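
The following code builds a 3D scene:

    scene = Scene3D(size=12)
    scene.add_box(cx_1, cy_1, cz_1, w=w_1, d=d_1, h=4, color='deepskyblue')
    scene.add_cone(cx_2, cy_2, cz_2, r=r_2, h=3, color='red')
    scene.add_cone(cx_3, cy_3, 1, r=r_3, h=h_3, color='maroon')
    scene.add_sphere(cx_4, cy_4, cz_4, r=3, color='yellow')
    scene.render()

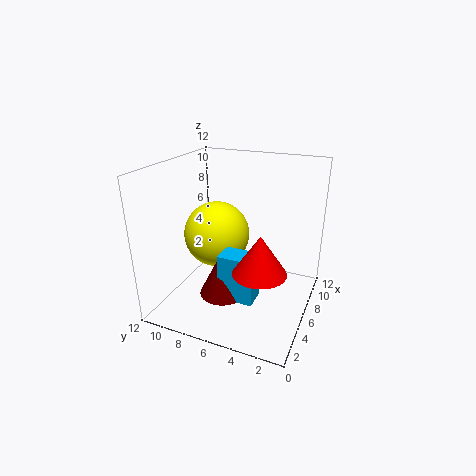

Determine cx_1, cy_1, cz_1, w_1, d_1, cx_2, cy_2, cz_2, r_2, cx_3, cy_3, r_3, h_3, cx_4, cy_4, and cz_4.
cx_1 = 4
cy_1 = 4
cz_1 = 1
w_1 = 2
d_1 = 3
cx_2 = 3
cy_2 = 3
cz_2 = 5
r_2 = 2
cx_3 = 5
cy_3 = 7
r_3 = 2
h_3 = 4
cx_4 = 8
cy_4 = 9
cz_4 = 5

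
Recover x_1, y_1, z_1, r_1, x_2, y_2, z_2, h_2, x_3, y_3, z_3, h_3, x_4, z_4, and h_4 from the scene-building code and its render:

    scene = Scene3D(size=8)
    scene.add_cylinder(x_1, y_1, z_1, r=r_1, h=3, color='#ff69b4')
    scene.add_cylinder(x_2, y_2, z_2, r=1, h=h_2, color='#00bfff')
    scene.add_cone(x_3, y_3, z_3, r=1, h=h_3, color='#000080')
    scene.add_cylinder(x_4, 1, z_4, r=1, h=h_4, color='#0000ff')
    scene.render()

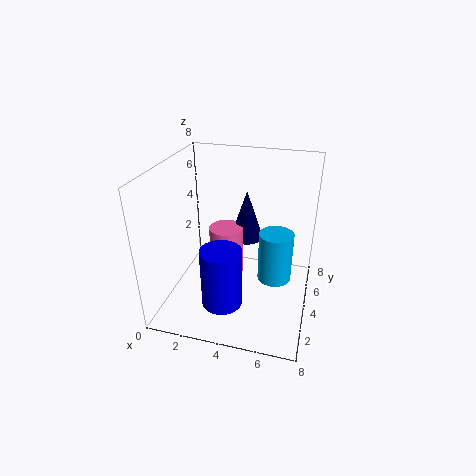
x_1 = 3; y_1 = 5; z_1 = 1; r_1 = 1; x_2 = 6; y_2 = 5; z_2 = 1; h_2 = 3; x_3 = 4; y_3 = 6; z_3 = 3; h_3 = 3; x_4 = 4; z_4 = 2; h_4 = 3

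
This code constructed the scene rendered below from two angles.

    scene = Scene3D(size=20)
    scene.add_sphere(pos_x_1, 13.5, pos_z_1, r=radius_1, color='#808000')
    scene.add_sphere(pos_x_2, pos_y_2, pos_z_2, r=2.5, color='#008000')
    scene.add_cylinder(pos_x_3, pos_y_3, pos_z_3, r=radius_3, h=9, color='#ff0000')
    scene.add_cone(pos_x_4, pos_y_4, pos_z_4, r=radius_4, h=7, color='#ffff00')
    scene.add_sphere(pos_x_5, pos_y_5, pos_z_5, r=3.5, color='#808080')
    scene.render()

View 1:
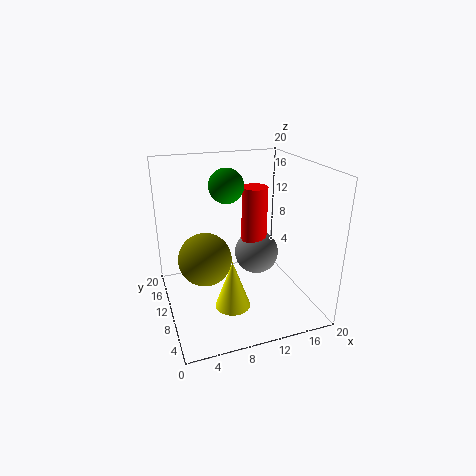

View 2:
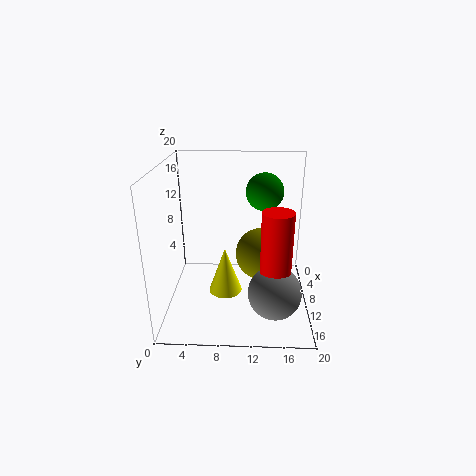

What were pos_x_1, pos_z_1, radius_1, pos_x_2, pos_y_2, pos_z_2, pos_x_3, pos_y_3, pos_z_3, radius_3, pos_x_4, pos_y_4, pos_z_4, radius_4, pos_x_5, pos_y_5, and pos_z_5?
pos_x_1 = 6
pos_z_1 = 5.5
radius_1 = 4
pos_x_2 = 9.5
pos_y_2 = 13.5
pos_z_2 = 16.5
pos_x_3 = 14.5
pos_y_3 = 15
pos_z_3 = 6.5
radius_3 = 2
pos_x_4 = 8.5
pos_y_4 = 8
pos_z_4 = 0.5
radius_4 = 2.5
pos_x_5 = 15
pos_y_5 = 15
pos_z_5 = 4.5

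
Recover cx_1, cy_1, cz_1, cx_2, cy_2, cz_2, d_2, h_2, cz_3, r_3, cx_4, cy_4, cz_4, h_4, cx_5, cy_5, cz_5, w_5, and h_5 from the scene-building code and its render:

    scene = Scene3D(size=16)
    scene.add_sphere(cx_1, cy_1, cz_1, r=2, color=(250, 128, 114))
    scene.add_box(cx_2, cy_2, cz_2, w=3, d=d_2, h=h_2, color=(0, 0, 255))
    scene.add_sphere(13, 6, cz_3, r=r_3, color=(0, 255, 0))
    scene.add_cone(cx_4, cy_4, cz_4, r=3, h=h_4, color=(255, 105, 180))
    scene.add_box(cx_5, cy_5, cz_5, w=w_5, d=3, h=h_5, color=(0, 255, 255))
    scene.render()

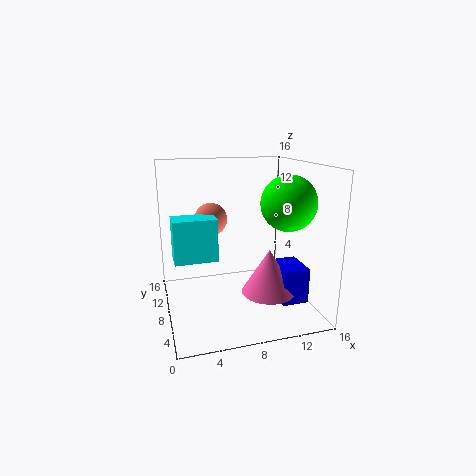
cx_1 = 6, cy_1 = 13, cz_1 = 9, cx_2 = 12, cy_2 = 4, cz_2 = 1, d_2 = 4, h_2 = 4, cz_3 = 12, r_3 = 3, cx_4 = 11, cy_4 = 6, cz_4 = 2, h_4 = 5, cx_5 = 1, cy_5 = 9, cz_5 = 5, w_5 = 5, h_5 = 5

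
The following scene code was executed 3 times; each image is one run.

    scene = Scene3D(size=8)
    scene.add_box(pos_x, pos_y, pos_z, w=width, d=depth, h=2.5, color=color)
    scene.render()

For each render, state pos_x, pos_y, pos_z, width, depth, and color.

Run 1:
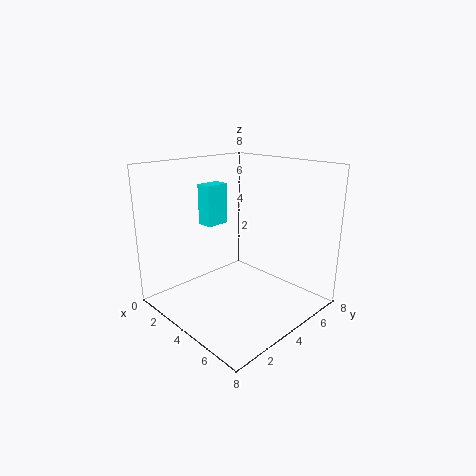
pos_x = 0.5
pos_y = 4
pos_z = 4
width = 1
depth = 1.5
color = 'cyan'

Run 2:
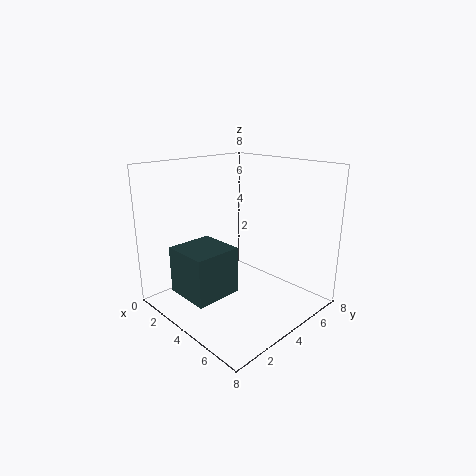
pos_x = 2.5
pos_y = 0.5
pos_z = 1.5
width = 2.5
depth = 2.5
color = 'darkslategray'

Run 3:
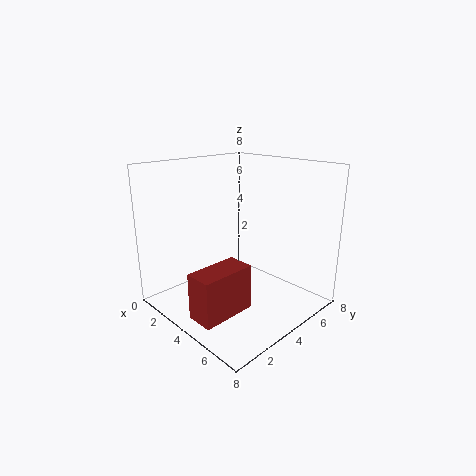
pos_x = 4
pos_y = 0.5
pos_z = 0.5
width = 1.5
depth = 3
color = 'brown'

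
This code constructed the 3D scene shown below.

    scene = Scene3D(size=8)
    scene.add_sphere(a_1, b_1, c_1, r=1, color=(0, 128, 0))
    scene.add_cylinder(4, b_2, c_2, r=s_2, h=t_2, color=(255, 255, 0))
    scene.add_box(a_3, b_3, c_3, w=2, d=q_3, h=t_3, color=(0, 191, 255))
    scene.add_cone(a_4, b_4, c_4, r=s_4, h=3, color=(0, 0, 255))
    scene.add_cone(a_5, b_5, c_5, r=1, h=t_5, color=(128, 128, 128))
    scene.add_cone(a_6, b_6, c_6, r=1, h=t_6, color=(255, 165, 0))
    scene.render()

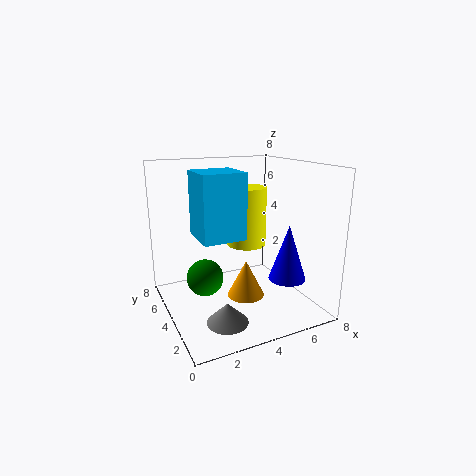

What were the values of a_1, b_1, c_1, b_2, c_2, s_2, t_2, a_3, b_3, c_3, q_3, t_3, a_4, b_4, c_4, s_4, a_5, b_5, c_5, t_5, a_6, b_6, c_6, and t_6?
a_1 = 2
b_1 = 4
c_1 = 2
b_2 = 3
c_2 = 4
s_2 = 1
t_2 = 3
a_3 = 1
b_3 = 1
c_3 = 5
q_3 = 2
t_3 = 3
a_4 = 6
b_4 = 2
c_4 = 2
s_4 = 1
a_5 = 2
b_5 = 1
c_5 = 1
t_5 = 1
a_6 = 4
b_6 = 3
c_6 = 1
t_6 = 2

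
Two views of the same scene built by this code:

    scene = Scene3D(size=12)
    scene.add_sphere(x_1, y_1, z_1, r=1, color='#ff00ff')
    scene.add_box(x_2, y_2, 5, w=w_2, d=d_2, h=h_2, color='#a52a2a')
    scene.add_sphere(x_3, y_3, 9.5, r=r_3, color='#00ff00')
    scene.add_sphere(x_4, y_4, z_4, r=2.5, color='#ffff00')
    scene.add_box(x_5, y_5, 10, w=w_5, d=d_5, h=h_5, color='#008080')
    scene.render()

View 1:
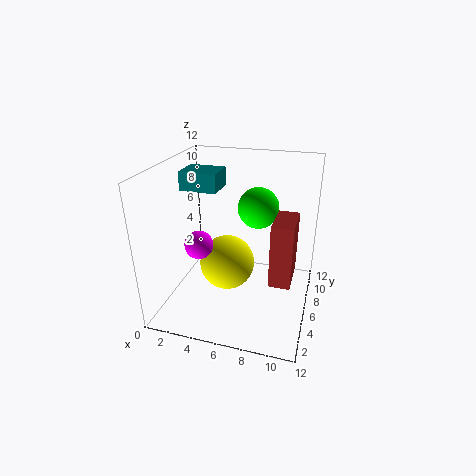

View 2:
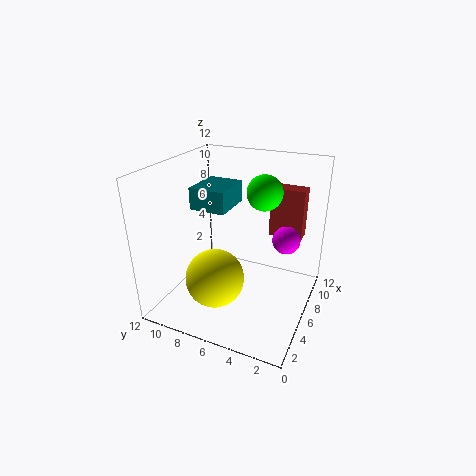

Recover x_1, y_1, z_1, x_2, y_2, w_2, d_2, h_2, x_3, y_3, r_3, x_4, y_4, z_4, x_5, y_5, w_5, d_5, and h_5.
x_1 = 4.5; y_1 = 1.5; z_1 = 7.5; x_2 = 9.5; y_2 = 1.5; w_2 = 1.5; d_2 = 3; h_2 = 4.5; x_3 = 8; y_3 = 4.5; r_3 = 1.5; x_4 = 4.5; y_4 = 7.5; z_4 = 2.5; x_5 = 1.5; y_5 = 5; w_5 = 3; d_5 = 2.5; h_5 = 1.5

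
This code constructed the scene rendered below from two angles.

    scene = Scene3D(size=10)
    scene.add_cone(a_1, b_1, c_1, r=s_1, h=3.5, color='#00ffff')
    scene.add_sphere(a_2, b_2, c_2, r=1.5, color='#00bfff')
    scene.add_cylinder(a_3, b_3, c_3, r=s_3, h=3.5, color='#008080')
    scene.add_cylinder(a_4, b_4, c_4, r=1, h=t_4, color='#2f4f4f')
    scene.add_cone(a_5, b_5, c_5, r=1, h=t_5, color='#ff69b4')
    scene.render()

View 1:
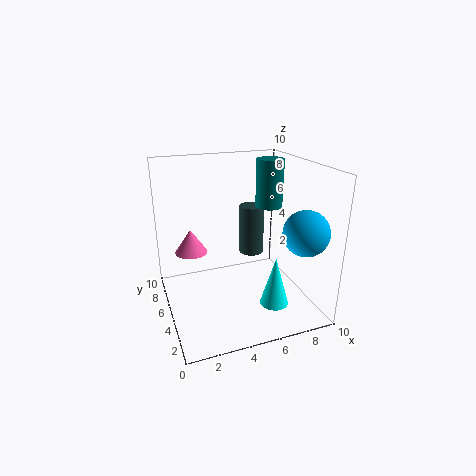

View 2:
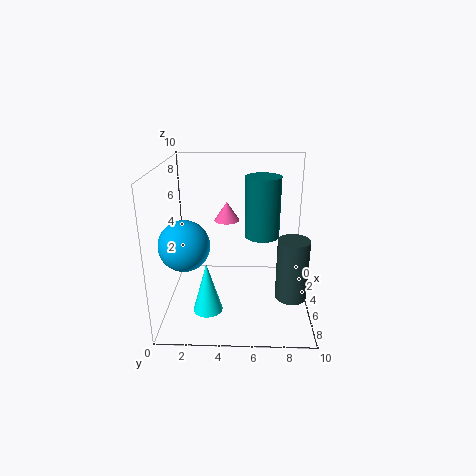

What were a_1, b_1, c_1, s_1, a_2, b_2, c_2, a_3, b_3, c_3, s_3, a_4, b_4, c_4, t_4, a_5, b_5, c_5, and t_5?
a_1 = 7, b_1 = 3, c_1 = 0.5, s_1 = 1, a_2 = 8.5, b_2 = 2, c_2 = 6, a_3 = 8, b_3 = 6.5, c_3 = 6.5, s_3 = 1, a_4 = 7.5, b_4 = 8.5, c_4 = 2, t_4 = 4, a_5 = 1.5, b_5 = 4, c_5 = 5, t_5 = 1.5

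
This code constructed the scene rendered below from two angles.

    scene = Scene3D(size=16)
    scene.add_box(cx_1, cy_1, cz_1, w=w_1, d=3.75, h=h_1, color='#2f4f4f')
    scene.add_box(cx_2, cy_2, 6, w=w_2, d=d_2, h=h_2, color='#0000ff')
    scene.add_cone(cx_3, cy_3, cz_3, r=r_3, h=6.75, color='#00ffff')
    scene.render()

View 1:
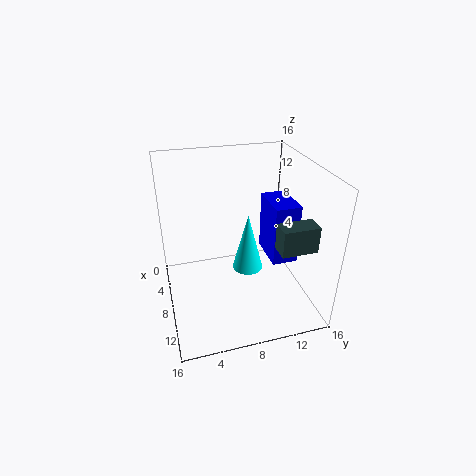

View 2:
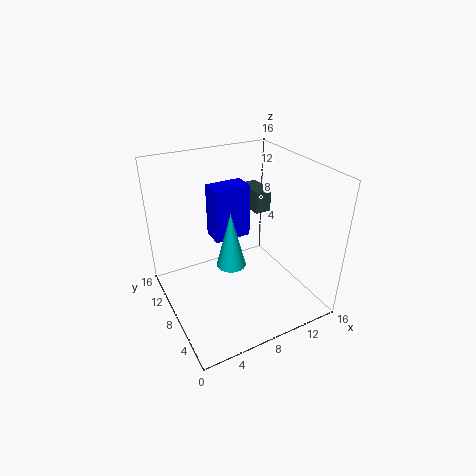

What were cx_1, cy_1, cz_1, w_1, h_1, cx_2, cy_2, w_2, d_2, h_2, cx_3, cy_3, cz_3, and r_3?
cx_1 = 12
cy_1 = 10.75
cz_1 = 8.75
w_1 = 2
h_1 = 2.75
cx_2 = 6.75
cy_2 = 11
w_2 = 4.5
d_2 = 2.75
h_2 = 6.5
cx_3 = 7.75
cy_3 = 9.25
cz_3 = 3.75
r_3 = 1.75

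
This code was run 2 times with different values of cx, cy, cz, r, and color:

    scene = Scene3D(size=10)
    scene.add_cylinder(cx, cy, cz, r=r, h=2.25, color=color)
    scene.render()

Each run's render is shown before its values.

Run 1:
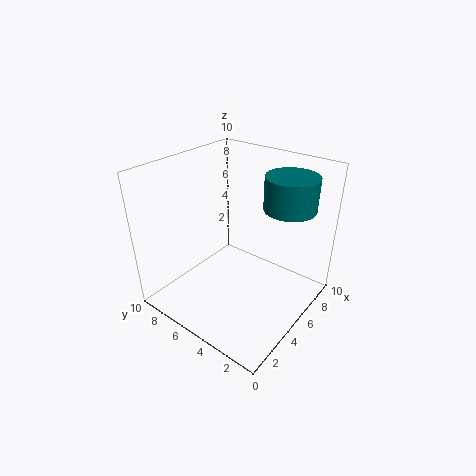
cx = 7; cy = 2.25; cz = 7.25; r = 1.75; color = 'teal'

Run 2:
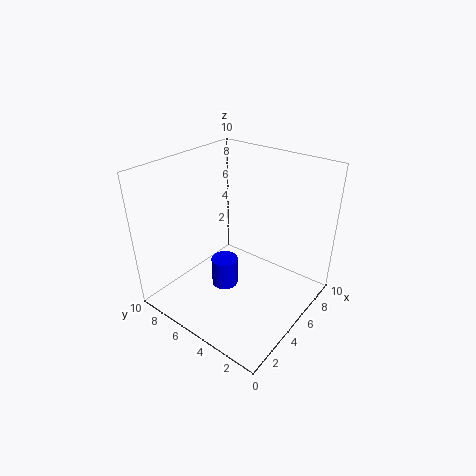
cx = 5.25; cy = 6.5; cz = 0.25; r = 1; color = 'blue'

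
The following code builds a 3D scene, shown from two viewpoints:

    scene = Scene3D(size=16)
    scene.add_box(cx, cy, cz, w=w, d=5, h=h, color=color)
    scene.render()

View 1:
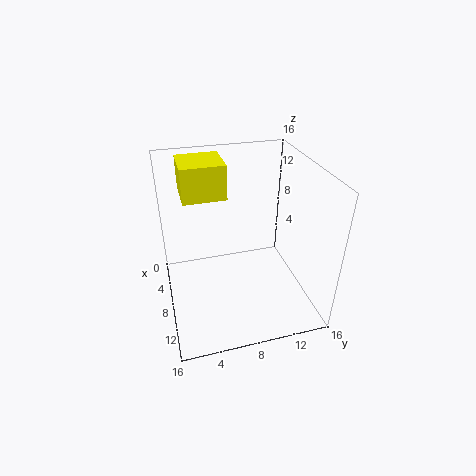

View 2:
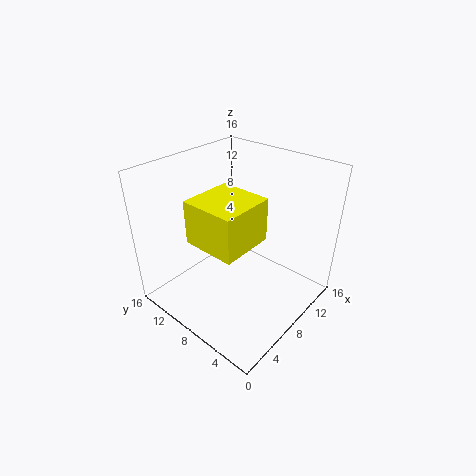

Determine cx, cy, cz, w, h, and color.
cx = 0.5, cy = 2.5, cz = 11.5, w = 5, h = 4, color = 'yellow'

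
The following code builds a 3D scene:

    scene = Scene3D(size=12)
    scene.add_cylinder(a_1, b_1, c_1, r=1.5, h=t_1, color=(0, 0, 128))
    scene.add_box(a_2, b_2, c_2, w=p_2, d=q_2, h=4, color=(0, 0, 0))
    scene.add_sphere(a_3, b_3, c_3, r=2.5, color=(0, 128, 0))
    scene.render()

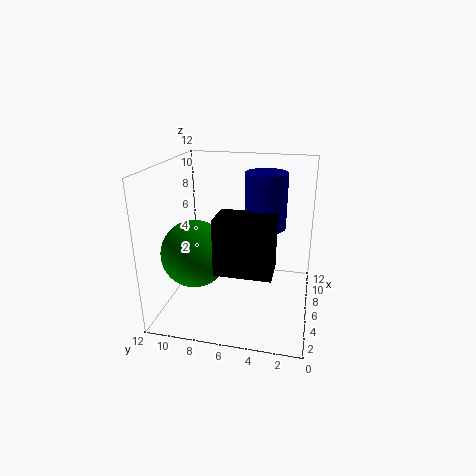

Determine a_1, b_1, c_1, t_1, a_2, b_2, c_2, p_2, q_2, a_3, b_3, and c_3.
a_1 = 4
b_1 = 3.5
c_1 = 8
t_1 = 4
a_2 = 0.5
b_2 = 2.5
c_2 = 5.5
p_2 = 2.5
q_2 = 4
a_3 = 2.5
b_3 = 8.5
c_3 = 6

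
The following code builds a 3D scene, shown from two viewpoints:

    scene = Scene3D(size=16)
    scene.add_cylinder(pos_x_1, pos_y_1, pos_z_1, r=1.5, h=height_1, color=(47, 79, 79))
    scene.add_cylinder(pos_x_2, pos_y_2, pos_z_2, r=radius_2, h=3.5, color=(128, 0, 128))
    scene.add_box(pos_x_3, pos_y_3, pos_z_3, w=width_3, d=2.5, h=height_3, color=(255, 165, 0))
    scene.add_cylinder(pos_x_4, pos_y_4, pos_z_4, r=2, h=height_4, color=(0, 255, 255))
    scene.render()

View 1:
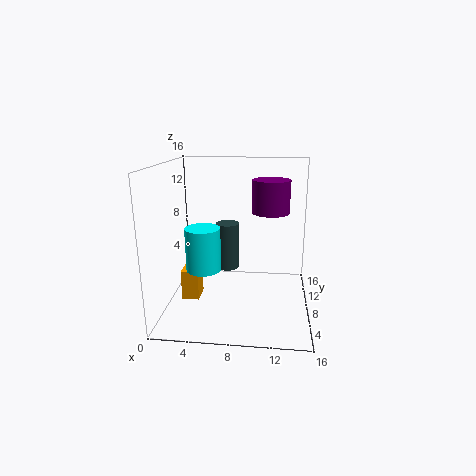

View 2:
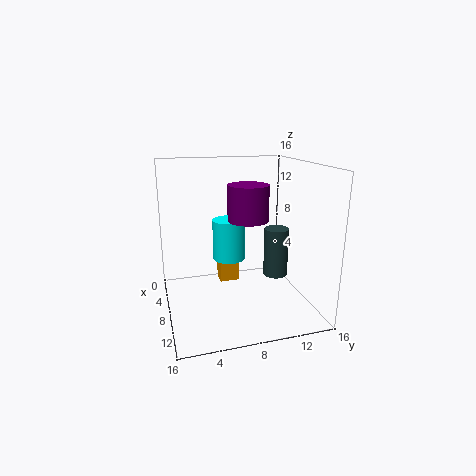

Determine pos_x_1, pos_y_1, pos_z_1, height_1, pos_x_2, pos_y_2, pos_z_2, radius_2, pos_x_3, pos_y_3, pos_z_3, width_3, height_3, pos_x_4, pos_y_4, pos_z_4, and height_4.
pos_x_1 = 6, pos_y_1 = 13.5, pos_z_1 = 2, height_1 = 6, pos_x_2 = 11.5, pos_y_2 = 8, pos_z_2 = 11, radius_2 = 2, pos_x_3 = 1.5, pos_y_3 = 7, pos_z_3 = 0.5, width_3 = 2, height_3 = 3.5, pos_x_4 = 4, pos_y_4 = 8, pos_z_4 = 4, height_4 = 5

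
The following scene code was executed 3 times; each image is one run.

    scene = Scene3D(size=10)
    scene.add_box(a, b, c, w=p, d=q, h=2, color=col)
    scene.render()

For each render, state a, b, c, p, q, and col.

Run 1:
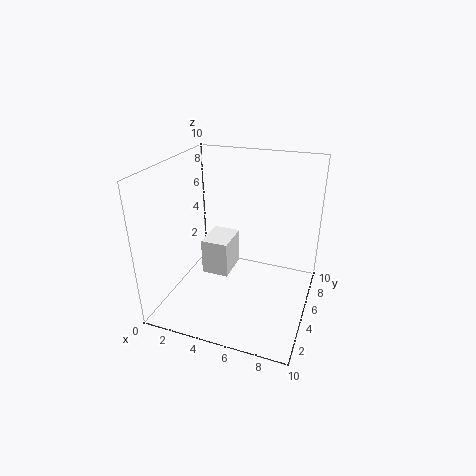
a = 4.5
b = 0.5
c = 5
p = 1.5
q = 2
col = 'white'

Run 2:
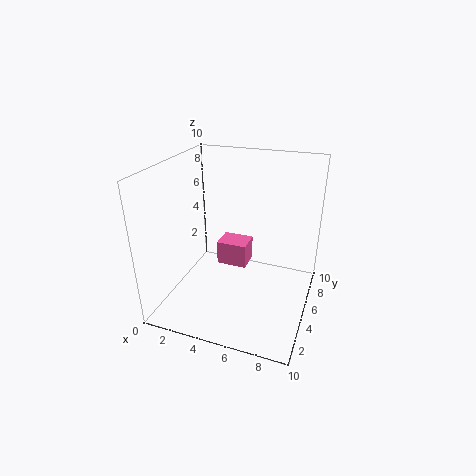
a = 2
b = 8
c = 0.5
p = 2.5
q = 2
col = 'hotpink'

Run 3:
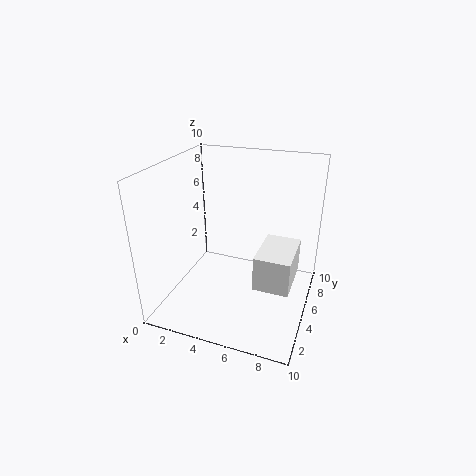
a = 7.5
b = 0.5
c = 4.5
p = 2
q = 3
col = 'white'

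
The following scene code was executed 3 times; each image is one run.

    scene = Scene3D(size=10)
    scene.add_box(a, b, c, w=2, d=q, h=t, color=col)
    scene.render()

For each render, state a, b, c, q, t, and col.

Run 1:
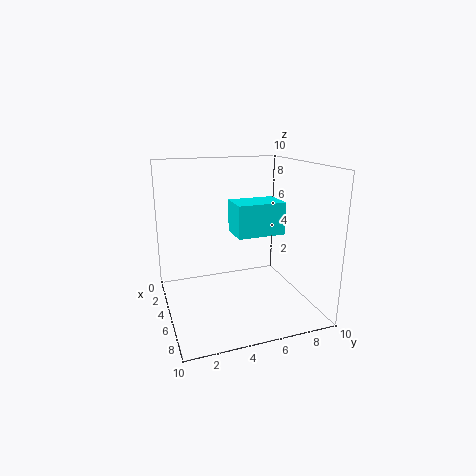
a = 6
b = 4
c = 6
q = 3
t = 2
col = 'cyan'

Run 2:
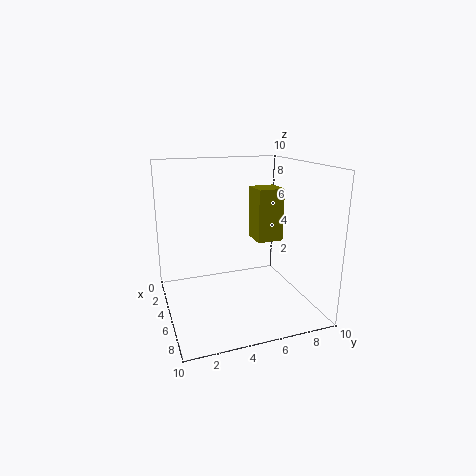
a = 2
b = 7
c = 4
q = 2
t = 4
col = 'olive'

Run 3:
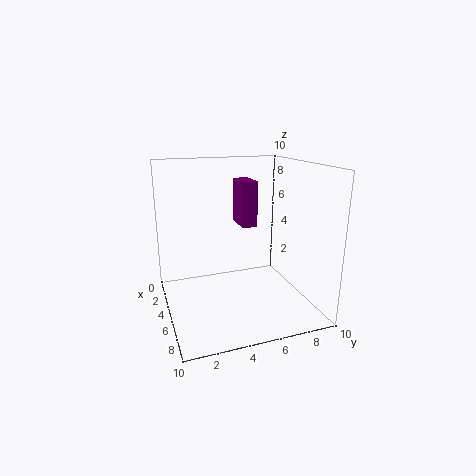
a = 4
b = 5
c = 6
q = 1
t = 3
col = 'purple'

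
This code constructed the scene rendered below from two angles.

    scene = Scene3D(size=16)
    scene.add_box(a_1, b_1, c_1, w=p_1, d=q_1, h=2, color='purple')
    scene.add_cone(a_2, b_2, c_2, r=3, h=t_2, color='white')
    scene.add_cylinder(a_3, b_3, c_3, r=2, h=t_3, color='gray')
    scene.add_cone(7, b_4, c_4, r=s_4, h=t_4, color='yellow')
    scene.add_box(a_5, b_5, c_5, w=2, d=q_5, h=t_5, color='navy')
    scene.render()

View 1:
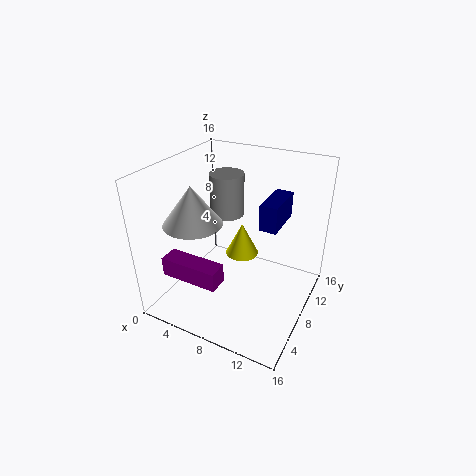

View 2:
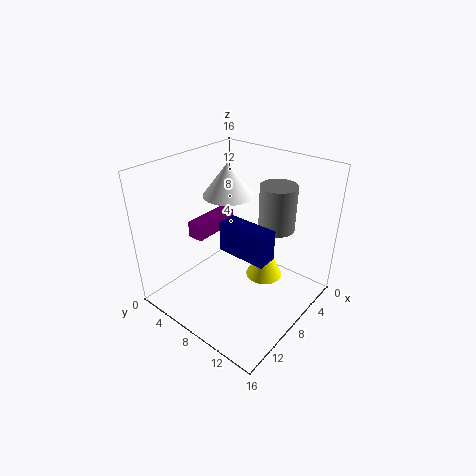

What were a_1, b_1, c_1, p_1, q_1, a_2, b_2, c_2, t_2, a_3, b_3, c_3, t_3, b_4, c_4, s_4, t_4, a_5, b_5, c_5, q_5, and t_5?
a_1 = 3
b_1 = 1
c_1 = 6
p_1 = 6
q_1 = 2
a_2 = 5
b_2 = 4
c_2 = 11
t_2 = 4
a_3 = 5
b_3 = 11
c_3 = 9
t_3 = 5
b_4 = 11
c_4 = 4
s_4 = 2
t_4 = 4
a_5 = 10
b_5 = 9
c_5 = 9
q_5 = 5
t_5 = 3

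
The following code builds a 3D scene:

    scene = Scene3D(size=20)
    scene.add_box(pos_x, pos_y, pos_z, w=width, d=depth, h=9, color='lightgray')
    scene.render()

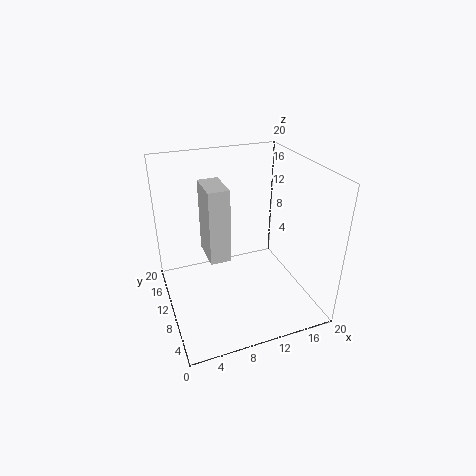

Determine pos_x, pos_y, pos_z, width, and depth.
pos_x = 4.5; pos_y = 4.5; pos_z = 10.5; width = 2.5; depth = 4.5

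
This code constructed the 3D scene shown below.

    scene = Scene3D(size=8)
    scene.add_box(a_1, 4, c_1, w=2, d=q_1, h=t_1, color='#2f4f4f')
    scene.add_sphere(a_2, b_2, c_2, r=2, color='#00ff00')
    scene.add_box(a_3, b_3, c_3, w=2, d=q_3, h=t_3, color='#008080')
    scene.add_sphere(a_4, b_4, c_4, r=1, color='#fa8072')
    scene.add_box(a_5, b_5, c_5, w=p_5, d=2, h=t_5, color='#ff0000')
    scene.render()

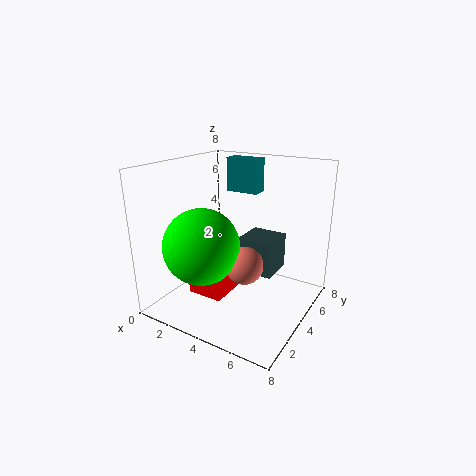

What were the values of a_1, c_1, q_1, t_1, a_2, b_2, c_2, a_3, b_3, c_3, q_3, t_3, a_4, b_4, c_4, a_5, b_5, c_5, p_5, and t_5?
a_1 = 4
c_1 = 2
q_1 = 2
t_1 = 2
a_2 = 3
b_2 = 2
c_2 = 4
a_3 = 2
b_3 = 6
c_3 = 6
q_3 = 1
t_3 = 2
a_4 = 5
b_4 = 3
c_4 = 3
a_5 = 2
b_5 = 2
c_5 = 1
p_5 = 2
t_5 = 1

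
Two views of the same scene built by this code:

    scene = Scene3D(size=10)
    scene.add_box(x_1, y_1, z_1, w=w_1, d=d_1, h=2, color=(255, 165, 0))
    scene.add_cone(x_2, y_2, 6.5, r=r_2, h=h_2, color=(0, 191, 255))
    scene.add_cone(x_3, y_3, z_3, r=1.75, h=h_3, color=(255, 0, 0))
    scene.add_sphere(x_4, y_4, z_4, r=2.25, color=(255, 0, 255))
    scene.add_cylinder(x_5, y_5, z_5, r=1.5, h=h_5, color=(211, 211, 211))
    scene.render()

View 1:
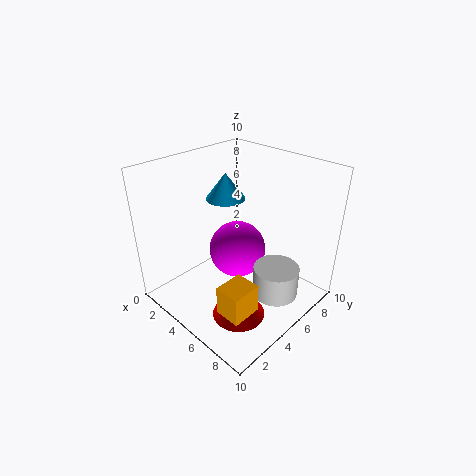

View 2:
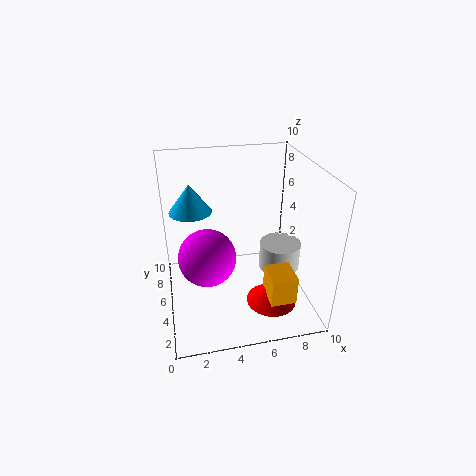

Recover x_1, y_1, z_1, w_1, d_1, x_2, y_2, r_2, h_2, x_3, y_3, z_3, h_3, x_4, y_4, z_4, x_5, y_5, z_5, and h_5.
x_1 = 6.5, y_1 = 1.5, z_1 = 1.5, w_1 = 1.75, d_1 = 2, x_2 = 2, y_2 = 6.75, r_2 = 1.5, h_2 = 2, x_3 = 7, y_3 = 3, z_3 = 0.75, h_3 = 1.5, x_4 = 3, y_4 = 7, z_4 = 2.25, x_5 = 8.25, y_5 = 5.25, z_5 = 2, h_5 = 2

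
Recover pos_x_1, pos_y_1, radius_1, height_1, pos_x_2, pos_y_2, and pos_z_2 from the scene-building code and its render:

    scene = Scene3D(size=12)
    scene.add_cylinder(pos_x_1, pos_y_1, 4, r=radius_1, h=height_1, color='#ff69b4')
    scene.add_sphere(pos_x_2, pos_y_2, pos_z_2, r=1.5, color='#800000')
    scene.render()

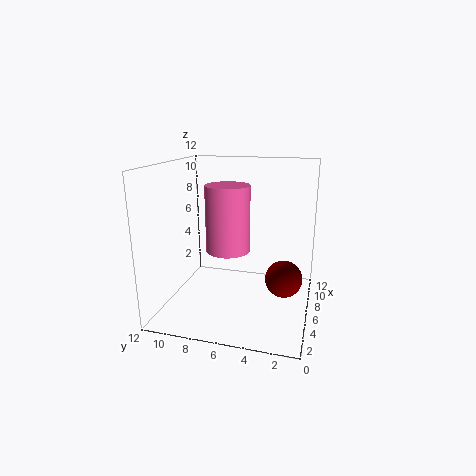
pos_x_1 = 8; pos_y_1 = 7.5; radius_1 = 2; height_1 = 6; pos_x_2 = 5.5; pos_y_2 = 2; pos_z_2 = 3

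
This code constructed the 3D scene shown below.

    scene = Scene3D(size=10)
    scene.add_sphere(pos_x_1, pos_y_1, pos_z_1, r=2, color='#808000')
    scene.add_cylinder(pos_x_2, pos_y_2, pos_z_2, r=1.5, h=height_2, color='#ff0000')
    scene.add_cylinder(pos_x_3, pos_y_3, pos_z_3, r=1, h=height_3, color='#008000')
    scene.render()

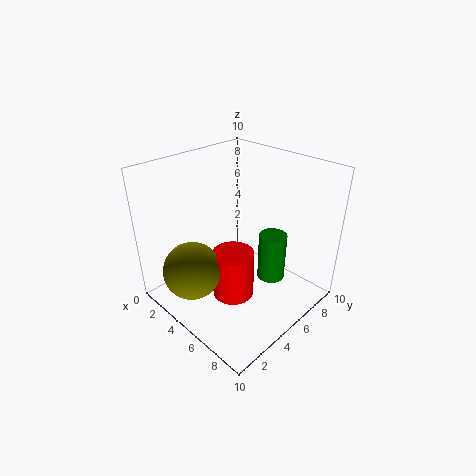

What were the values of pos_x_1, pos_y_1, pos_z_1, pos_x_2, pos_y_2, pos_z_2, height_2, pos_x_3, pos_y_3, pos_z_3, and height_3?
pos_x_1 = 3.5, pos_y_1 = 2, pos_z_1 = 3, pos_x_2 = 5, pos_y_2 = 4.5, pos_z_2 = 0.5, height_2 = 3.5, pos_x_3 = 6.5, pos_y_3 = 7, pos_z_3 = 1.5, height_3 = 3.5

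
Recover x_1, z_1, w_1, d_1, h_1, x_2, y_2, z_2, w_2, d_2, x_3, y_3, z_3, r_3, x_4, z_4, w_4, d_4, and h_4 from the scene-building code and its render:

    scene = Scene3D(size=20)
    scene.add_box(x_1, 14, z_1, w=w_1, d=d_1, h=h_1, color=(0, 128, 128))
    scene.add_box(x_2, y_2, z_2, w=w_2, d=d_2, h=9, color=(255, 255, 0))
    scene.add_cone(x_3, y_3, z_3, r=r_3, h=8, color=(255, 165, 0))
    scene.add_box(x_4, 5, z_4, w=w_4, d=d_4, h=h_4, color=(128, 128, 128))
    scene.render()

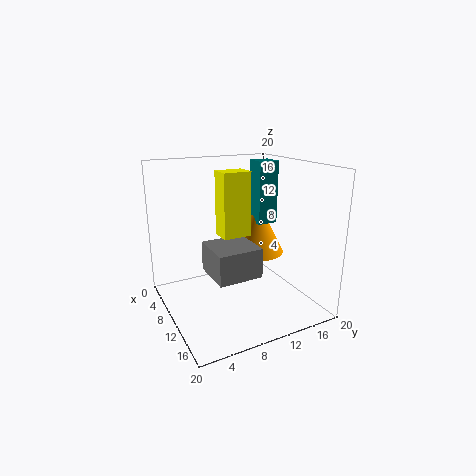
x_1 = 6; z_1 = 11; w_1 = 3; d_1 = 3; h_1 = 9; x_2 = 7; y_2 = 8; z_2 = 10; w_2 = 3; d_2 = 4; x_3 = 7; y_3 = 15; z_3 = 6; r_3 = 4; x_4 = 9; z_4 = 6; w_4 = 6; d_4 = 6; h_4 = 4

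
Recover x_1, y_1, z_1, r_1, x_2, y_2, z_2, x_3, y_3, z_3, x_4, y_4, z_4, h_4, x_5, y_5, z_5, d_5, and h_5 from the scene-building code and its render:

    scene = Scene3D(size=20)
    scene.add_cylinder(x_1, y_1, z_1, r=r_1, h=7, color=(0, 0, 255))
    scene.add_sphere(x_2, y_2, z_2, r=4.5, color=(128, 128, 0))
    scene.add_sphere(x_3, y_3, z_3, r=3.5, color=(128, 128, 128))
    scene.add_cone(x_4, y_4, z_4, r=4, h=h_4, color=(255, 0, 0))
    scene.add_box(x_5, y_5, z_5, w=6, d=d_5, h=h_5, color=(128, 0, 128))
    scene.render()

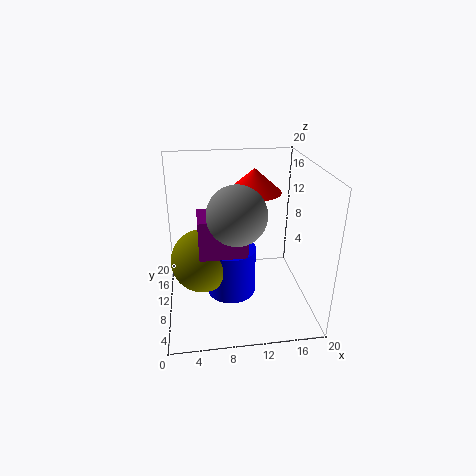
x_1 = 9; y_1 = 10; z_1 = 1.5; r_1 = 3.5; x_2 = 5; y_2 = 10.5; z_2 = 6.5; x_3 = 9; y_3 = 4; z_3 = 16; x_4 = 13; y_4 = 14.5; z_4 = 15; h_4 = 3.5; x_5 = 4.5; y_5 = 4.5; z_5 = 10; d_5 = 4.5; h_5 = 5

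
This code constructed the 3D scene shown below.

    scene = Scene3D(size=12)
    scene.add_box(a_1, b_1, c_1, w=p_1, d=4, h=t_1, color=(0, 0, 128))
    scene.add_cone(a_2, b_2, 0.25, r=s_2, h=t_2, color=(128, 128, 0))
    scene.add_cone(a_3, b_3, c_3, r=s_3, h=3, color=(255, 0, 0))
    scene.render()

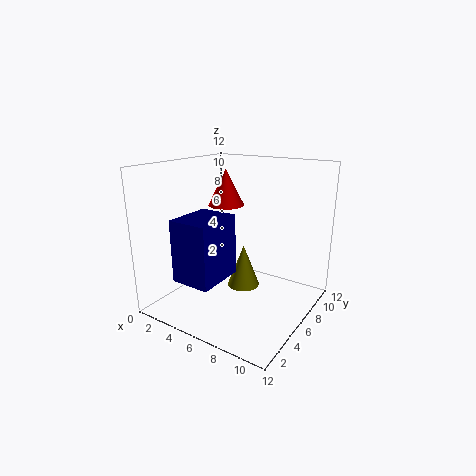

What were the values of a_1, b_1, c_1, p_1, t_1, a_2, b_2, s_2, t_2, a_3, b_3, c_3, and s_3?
a_1 = 3; b_1 = 1.25; c_1 = 3.25; p_1 = 3.25; t_1 = 5; a_2 = 5; b_2 = 8.5; s_2 = 1.5; t_2 = 4; a_3 = 4.5; b_3 = 6.5; c_3 = 8.5; s_3 = 1.5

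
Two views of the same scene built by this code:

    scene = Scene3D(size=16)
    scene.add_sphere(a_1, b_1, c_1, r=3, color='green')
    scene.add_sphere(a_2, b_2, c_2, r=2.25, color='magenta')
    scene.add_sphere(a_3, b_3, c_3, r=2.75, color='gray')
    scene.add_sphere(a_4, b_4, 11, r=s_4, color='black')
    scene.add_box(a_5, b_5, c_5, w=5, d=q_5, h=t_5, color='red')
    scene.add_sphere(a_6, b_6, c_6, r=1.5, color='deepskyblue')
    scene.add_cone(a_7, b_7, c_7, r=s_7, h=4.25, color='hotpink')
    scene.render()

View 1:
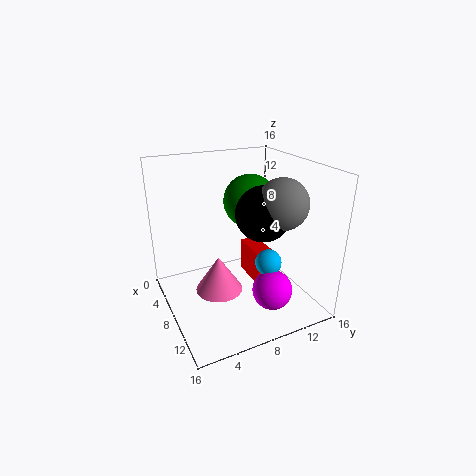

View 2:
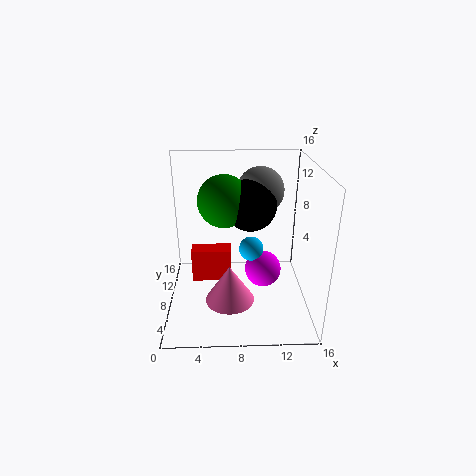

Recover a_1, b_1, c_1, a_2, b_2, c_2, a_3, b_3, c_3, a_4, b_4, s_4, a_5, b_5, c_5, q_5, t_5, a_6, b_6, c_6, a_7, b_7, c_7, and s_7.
a_1 = 6.5, b_1 = 10.25, c_1 = 11.5, a_2 = 11.25, b_2 = 10.75, c_2 = 2.25, a_3 = 10.75, b_3 = 11.75, c_3 = 12.25, a_4 = 9.5, b_4 = 10.25, s_4 = 3, a_5 = 2.25, b_5 = 11.25, c_5 = 0.25, q_5 = 2.25, t_5 = 4.25, a_6 = 9.75, b_6 = 11, c_6 = 5, a_7 = 7, b_7 = 6, c_7 = 1.25, s_7 = 2.75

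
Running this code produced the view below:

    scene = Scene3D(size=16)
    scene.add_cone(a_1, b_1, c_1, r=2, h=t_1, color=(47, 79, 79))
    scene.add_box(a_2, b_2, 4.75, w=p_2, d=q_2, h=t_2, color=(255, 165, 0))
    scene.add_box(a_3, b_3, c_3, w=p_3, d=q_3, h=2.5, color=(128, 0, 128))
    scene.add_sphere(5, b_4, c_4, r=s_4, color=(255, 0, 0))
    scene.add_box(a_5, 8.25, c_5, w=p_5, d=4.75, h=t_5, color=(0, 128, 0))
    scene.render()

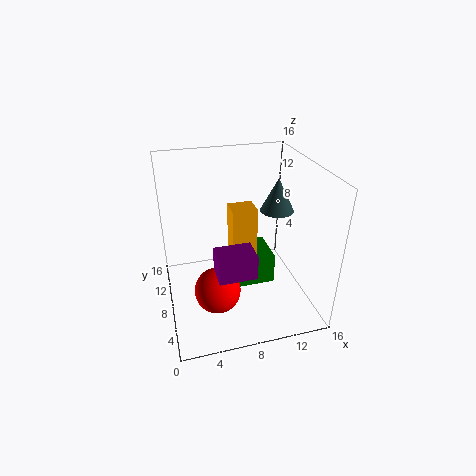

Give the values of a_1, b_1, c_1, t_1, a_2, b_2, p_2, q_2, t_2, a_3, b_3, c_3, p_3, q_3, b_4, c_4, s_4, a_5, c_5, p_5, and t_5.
a_1 = 13.5; b_1 = 10.5; c_1 = 9.5; t_1 = 4; a_2 = 7.25; b_2 = 7.25; p_2 = 2.75; q_2 = 2.5; t_2 = 6.75; a_3 = 4.5; b_3 = 1.75; c_3 = 7; p_3 = 3.75; q_3 = 2.75; b_4 = 5.5; c_4 = 3.25; s_4 = 2.5; a_5 = 8.25; c_5 = 0.75; p_5 = 4.5; t_5 = 3.75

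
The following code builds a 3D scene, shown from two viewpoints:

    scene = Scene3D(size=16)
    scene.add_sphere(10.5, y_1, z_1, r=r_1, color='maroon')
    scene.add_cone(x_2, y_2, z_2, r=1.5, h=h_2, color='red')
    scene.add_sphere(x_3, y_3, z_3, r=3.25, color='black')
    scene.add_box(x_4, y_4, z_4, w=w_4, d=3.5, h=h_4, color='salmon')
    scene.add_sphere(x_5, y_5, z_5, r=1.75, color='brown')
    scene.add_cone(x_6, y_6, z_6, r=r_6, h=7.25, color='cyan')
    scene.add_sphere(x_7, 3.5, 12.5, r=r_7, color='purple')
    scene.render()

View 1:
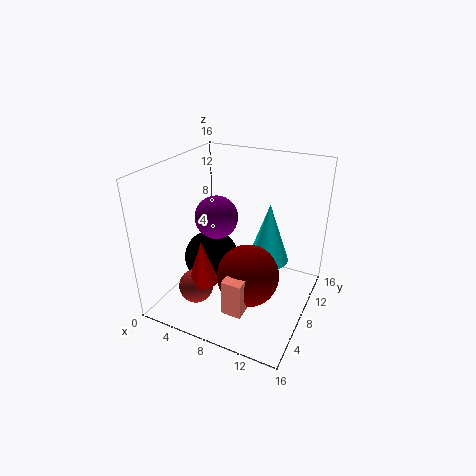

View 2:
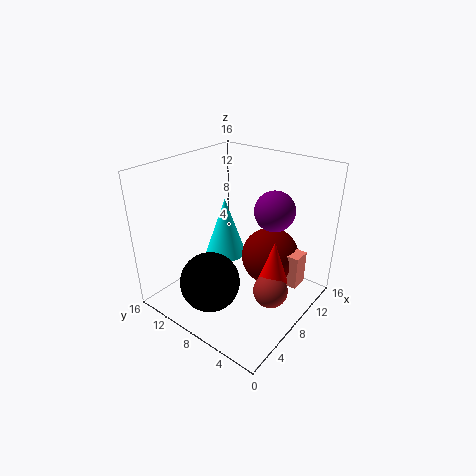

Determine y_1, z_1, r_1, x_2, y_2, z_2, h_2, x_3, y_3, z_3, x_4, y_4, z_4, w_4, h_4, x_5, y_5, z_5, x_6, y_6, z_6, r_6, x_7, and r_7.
y_1 = 5.25; z_1 = 5.5; r_1 = 3.25; x_2 = 6.75; y_2 = 2.5; z_2 = 5.5; h_2 = 4.5; x_3 = 4; y_3 = 8.75; z_3 = 4; x_4 = 9.5; y_4 = 1.25; z_4 = 3.25; w_4 = 2; h_4 = 3.75; x_5 = 6; y_5 = 2.25; z_5 = 4.75; x_6 = 10.25; y_6 = 11.75; z_6 = 3.75; r_6 = 2.5; x_7 = 8; r_7 = 2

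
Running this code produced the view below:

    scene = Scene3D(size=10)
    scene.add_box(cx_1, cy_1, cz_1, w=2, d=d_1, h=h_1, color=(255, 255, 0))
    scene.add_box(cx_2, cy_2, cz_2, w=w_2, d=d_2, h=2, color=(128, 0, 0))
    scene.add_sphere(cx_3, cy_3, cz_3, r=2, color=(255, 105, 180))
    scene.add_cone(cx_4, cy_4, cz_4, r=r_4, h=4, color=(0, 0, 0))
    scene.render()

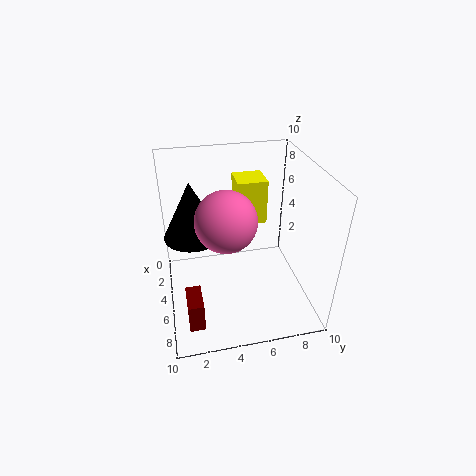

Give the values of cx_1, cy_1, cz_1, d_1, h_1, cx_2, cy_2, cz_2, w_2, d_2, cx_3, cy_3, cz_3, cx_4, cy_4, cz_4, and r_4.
cx_1 = 3
cy_1 = 5
cz_1 = 6
d_1 = 2
h_1 = 3
cx_2 = 7
cy_2 = 1
cz_2 = 1
w_2 = 2
d_2 = 1
cx_3 = 6
cy_3 = 4
cz_3 = 7
cx_4 = 4
cy_4 = 2
cz_4 = 5
r_4 = 2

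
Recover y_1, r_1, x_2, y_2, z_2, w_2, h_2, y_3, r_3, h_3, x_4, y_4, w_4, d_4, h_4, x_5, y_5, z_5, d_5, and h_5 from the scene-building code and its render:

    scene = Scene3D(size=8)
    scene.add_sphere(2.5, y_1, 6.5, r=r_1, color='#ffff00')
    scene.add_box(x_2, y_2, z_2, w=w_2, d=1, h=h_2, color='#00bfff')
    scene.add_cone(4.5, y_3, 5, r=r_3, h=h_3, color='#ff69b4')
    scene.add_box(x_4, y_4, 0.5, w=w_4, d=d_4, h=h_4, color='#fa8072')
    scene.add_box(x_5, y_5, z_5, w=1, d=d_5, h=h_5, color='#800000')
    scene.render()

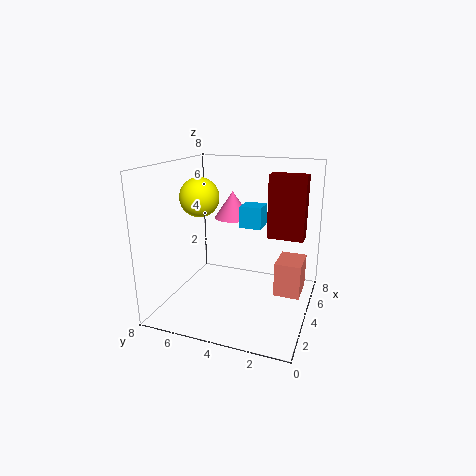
y_1 = 5.5, r_1 = 1, x_2 = 1.5, y_2 = 2, z_2 = 5.5, w_2 = 1, h_2 = 1, y_3 = 4.5, r_3 = 1, h_3 = 1.5, x_4 = 4.5, y_4 = 0.5, w_4 = 2, d_4 = 1.5, h_4 = 2, x_5 = 4.5, y_5 = 0.5, z_5 = 4, d_5 = 2, h_5 = 3.5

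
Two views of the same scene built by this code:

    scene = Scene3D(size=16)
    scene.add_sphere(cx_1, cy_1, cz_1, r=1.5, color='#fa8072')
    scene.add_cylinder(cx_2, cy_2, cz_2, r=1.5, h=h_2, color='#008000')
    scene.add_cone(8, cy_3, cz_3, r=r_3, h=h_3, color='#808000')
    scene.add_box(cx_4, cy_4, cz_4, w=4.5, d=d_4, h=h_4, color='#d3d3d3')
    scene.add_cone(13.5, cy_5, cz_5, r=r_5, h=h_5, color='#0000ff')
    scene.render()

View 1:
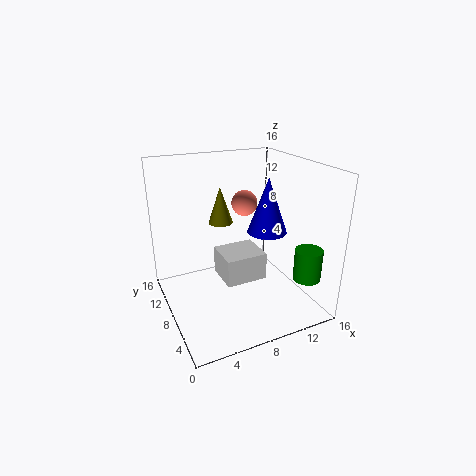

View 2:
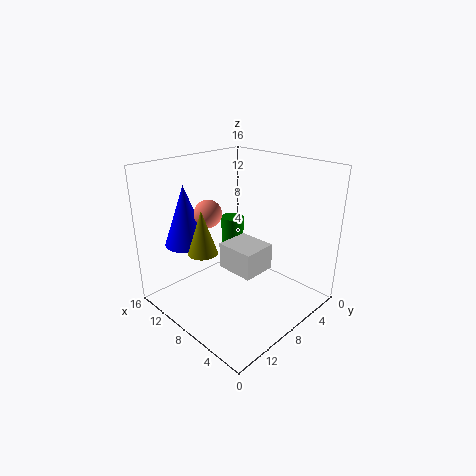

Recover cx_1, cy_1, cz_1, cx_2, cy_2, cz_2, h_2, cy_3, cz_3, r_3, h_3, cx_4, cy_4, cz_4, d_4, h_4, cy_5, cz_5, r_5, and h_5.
cx_1 = 10
cy_1 = 10.5
cz_1 = 11
cx_2 = 14
cy_2 = 3
cz_2 = 4
h_2 = 3.5
cy_3 = 13
cz_3 = 8
r_3 = 1.5
h_3 = 4.5
cx_4 = 5.5
cy_4 = 5
cz_4 = 4
d_4 = 4
h_4 = 3
cy_5 = 11
cz_5 = 6.5
r_5 = 2.5
h_5 = 7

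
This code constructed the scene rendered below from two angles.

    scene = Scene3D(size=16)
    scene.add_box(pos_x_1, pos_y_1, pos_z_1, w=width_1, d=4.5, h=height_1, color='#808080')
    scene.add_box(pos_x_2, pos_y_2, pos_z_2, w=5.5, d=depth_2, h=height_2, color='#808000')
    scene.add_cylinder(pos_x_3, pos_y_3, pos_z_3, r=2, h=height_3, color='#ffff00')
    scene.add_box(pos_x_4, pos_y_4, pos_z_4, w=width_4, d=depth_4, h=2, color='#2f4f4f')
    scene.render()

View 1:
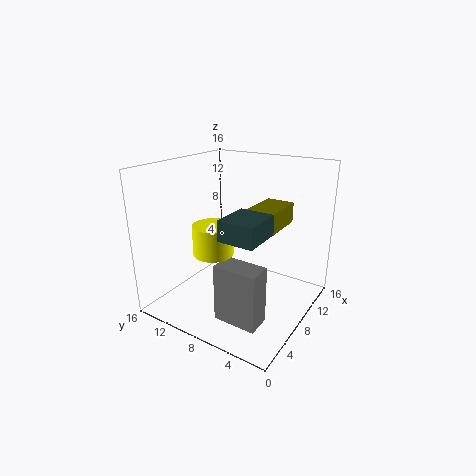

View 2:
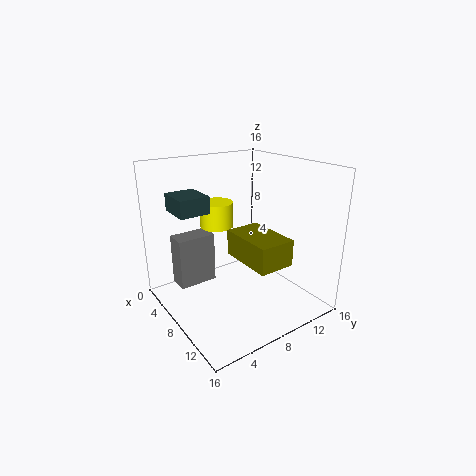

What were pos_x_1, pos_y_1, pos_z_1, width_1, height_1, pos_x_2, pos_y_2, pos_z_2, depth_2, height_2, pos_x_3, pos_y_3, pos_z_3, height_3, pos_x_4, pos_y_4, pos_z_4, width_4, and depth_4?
pos_x_1 = 2
pos_y_1 = 2.5
pos_z_1 = 1.5
width_1 = 2.5
height_1 = 6
pos_x_2 = 10.5
pos_y_2 = 5
pos_z_2 = 8
depth_2 = 3.5
height_2 = 2.5
pos_x_3 = 3.5
pos_y_3 = 8
pos_z_3 = 8
height_3 = 3
pos_x_4 = 1.5
pos_y_4 = 2.5
pos_z_4 = 10.5
width_4 = 4
depth_4 = 3.5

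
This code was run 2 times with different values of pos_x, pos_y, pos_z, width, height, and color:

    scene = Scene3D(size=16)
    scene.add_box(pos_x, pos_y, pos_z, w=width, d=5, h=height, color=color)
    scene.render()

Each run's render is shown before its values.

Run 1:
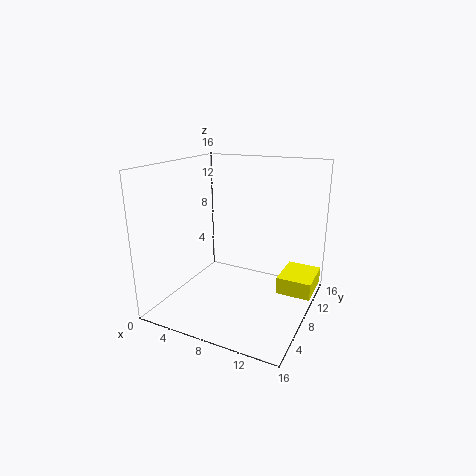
pos_x = 12; pos_y = 10; pos_z = 1; width = 4; height = 2; color = 'yellow'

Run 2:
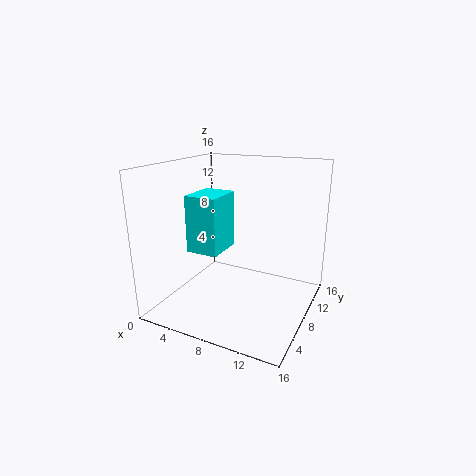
pos_x = 1; pos_y = 8; pos_z = 5; width = 4; height = 7; color = 'cyan'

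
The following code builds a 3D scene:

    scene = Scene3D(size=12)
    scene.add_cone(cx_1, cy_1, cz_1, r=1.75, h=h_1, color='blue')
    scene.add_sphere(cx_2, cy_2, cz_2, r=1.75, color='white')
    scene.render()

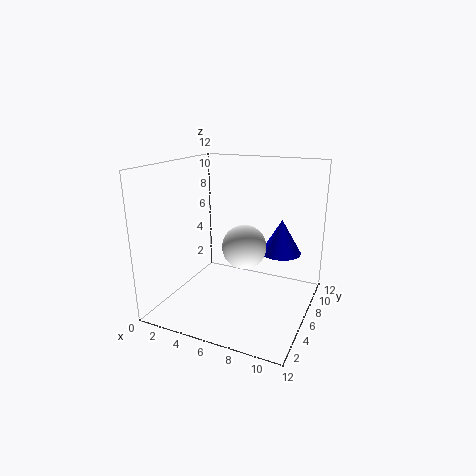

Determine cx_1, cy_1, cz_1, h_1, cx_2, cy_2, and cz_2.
cx_1 = 9
cy_1 = 8.5
cz_1 = 4.25
h_1 = 3
cx_2 = 7
cy_2 = 5
cz_2 = 5.75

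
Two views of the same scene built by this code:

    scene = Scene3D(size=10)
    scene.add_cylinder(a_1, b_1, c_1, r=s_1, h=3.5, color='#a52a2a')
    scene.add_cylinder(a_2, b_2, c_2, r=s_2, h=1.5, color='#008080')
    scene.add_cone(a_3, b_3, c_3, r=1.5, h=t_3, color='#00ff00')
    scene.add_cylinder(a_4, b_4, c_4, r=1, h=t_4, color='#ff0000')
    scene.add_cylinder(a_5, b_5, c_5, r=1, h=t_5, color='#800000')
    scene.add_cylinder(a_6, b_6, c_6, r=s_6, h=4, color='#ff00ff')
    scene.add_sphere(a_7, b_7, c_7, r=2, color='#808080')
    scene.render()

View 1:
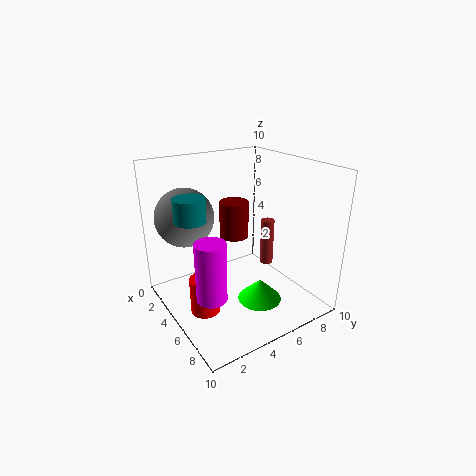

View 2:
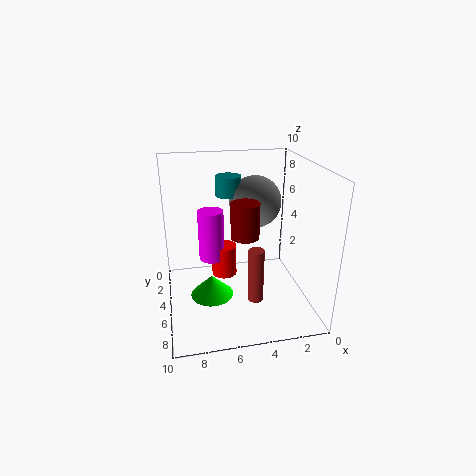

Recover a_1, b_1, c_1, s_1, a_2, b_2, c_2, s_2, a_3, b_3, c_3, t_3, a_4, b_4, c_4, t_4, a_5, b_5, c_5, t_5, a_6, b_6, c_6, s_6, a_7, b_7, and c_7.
a_1 = 4.5, b_1 = 8, c_1 = 2, s_1 = 0.5, a_2 = 5, b_2 = 1.5, c_2 = 7, s_2 = 1, a_3 = 7, b_3 = 5.5, c_3 = 1, t_3 = 1.5, a_4 = 5.5, b_4 = 2, c_4 = 0.5, t_4 = 2.5, a_5 = 4.5, b_5 = 5, c_5 = 5, t_5 = 2.5, a_6 = 6.5, b_6 = 2, c_6 = 2, s_6 = 1, a_7 = 3, b_7 = 2, c_7 = 6.5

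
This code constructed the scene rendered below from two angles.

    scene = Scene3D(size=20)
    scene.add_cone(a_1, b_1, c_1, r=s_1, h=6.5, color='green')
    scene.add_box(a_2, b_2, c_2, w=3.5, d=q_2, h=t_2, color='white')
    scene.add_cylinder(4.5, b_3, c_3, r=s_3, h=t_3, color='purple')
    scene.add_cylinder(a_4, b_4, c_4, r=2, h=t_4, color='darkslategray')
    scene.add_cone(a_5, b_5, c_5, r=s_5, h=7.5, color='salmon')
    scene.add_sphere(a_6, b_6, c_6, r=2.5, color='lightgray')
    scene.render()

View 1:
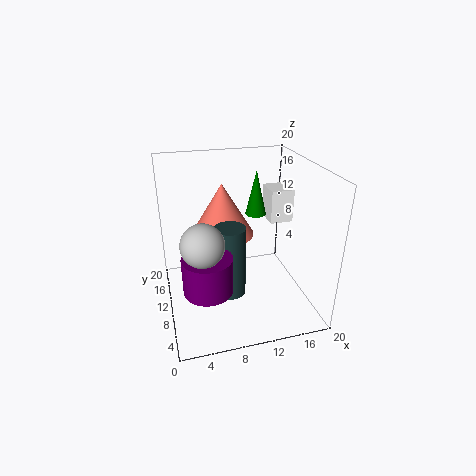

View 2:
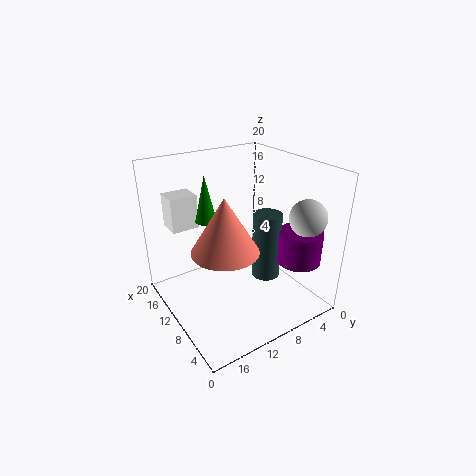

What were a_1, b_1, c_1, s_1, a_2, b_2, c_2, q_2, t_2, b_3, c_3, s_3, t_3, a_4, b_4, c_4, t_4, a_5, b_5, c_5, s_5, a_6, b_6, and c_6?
a_1 = 13.5, b_1 = 13, c_1 = 12, s_1 = 1.5, a_2 = 16, b_2 = 13, c_2 = 10, q_2 = 4, t_2 = 5, b_3 = 3.5, c_3 = 7, s_3 = 3, t_3 = 4.5, a_4 = 8, b_4 = 6.5, c_4 = 4, t_4 = 9.5, a_5 = 8.5, b_5 = 13, c_5 = 9.5, s_5 = 4.5, a_6 = 4, b_6 = 3, c_6 = 13.5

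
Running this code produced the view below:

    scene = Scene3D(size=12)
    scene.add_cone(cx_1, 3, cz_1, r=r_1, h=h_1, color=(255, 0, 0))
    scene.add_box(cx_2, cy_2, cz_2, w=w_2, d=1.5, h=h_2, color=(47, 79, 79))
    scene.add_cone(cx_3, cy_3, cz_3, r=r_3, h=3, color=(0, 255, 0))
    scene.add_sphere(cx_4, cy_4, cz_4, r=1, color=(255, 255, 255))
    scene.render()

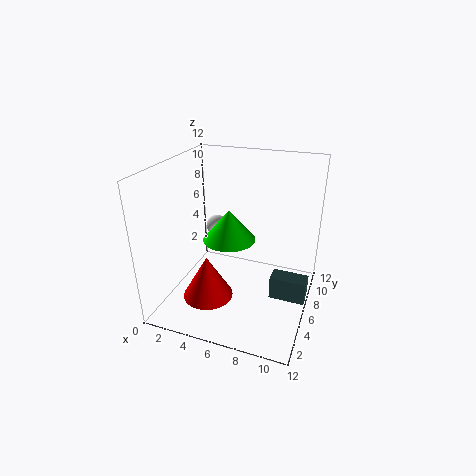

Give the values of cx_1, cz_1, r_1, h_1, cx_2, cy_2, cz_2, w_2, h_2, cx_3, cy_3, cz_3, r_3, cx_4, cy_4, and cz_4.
cx_1 = 4.5
cz_1 = 2
r_1 = 2
h_1 = 3.5
cx_2 = 9
cy_2 = 5.5
cz_2 = 1
w_2 = 3
h_2 = 2
cx_3 = 4
cy_3 = 9
cz_3 = 4
r_3 = 2.5
cx_4 = 2.5
cy_4 = 9.5
cz_4 = 5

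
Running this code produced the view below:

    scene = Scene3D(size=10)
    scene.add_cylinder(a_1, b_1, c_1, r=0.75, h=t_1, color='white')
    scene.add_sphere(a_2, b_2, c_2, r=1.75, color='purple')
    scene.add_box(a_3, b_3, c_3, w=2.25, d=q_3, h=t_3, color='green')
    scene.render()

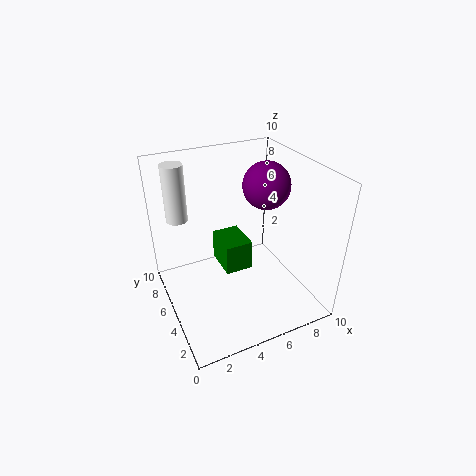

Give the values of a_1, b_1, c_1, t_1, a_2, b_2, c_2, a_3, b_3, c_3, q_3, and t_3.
a_1 = 1.5
b_1 = 7.5
c_1 = 6
t_1 = 4
a_2 = 8
b_2 = 6.5
c_2 = 7.75
a_3 = 5
b_3 = 7
c_3 = 0.25
q_3 = 3
t_3 = 2.5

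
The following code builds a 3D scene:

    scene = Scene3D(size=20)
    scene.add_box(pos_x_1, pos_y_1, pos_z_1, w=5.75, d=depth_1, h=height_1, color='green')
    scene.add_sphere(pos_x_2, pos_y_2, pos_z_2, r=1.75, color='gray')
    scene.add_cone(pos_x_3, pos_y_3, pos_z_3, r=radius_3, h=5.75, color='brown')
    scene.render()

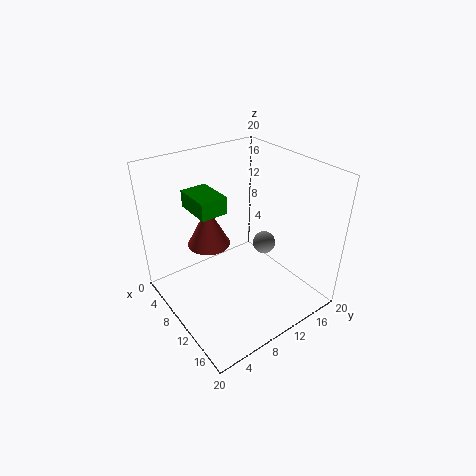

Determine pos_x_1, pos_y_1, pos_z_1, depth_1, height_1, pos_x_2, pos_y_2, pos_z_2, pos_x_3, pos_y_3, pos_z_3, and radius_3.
pos_x_1 = 1.75; pos_y_1 = 6; pos_z_1 = 12.75; depth_1 = 4; height_1 = 2.5; pos_x_2 = 8.5; pos_y_2 = 16.25; pos_z_2 = 6; pos_x_3 = 6.75; pos_y_3 = 7.25; pos_z_3 = 8.5; radius_3 = 3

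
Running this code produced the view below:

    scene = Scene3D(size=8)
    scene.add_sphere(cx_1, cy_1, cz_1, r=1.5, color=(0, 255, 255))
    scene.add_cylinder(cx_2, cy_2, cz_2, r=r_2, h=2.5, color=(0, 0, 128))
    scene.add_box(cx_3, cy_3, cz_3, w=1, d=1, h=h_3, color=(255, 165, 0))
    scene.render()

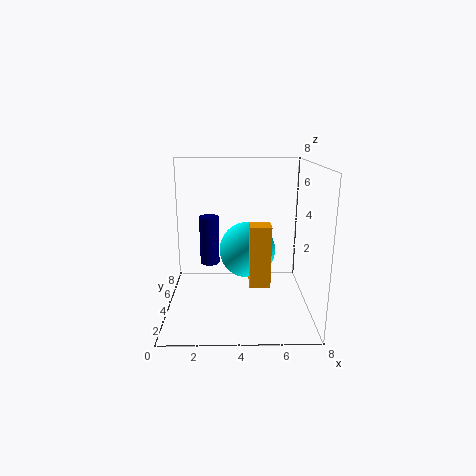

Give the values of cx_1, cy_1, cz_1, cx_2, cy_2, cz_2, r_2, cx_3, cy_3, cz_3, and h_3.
cx_1 = 4.5, cy_1 = 3.5, cz_1 = 3.5, cx_2 = 2.5, cy_2 = 3, cz_2 = 3, r_2 = 0.5, cx_3 = 4.5, cy_3 = 1, cz_3 = 2.5, h_3 = 3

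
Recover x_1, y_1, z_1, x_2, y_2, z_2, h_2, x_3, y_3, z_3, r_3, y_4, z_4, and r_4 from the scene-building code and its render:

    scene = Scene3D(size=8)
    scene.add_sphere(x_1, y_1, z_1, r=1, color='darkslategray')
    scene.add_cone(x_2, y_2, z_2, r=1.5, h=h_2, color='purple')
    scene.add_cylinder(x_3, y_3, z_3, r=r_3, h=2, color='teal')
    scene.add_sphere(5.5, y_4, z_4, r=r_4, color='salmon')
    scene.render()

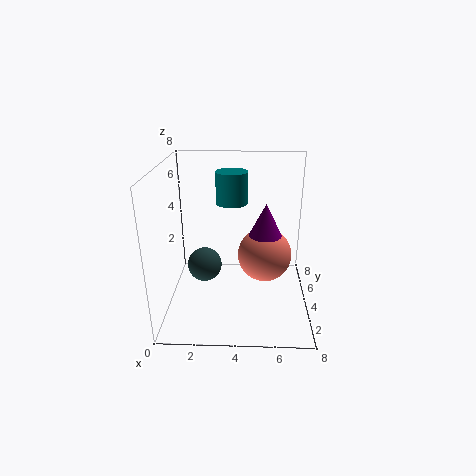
x_1 = 2, y_1 = 4.5, z_1 = 2, x_2 = 5.5, y_2 = 4, z_2 = 3, h_2 = 3, x_3 = 3.5, y_3 = 7, z_3 = 5, r_3 = 1, y_4 = 4, z_4 = 3, r_4 = 1.5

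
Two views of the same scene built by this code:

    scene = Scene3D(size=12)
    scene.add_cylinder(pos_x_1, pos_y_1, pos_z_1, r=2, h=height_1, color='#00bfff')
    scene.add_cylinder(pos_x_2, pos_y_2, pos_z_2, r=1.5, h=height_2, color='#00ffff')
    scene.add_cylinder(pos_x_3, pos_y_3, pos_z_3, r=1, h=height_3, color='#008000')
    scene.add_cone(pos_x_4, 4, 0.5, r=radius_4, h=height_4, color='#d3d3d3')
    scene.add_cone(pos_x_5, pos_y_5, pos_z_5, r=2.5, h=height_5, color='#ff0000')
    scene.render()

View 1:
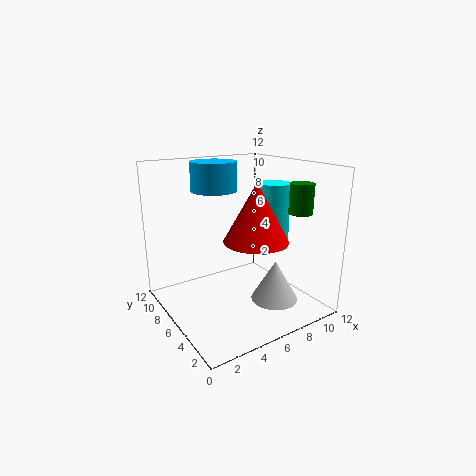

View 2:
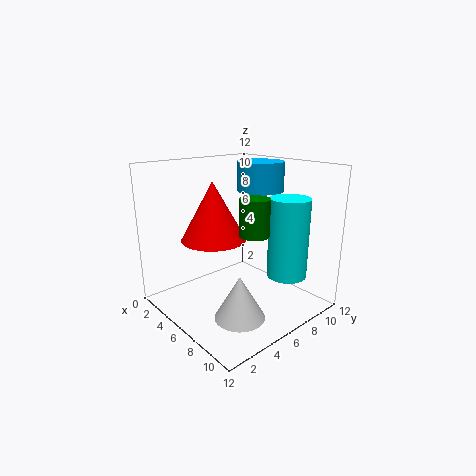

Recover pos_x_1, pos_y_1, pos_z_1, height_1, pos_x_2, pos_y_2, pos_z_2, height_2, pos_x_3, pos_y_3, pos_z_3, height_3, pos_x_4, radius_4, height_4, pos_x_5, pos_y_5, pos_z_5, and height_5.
pos_x_1 = 5.5, pos_y_1 = 9, pos_z_1 = 9.5, height_1 = 2.5, pos_x_2 = 10.5, pos_y_2 = 7, pos_z_2 = 4, height_2 = 6, pos_x_3 = 10.5, pos_y_3 = 3.5, pos_z_3 = 8, height_3 = 2.5, pos_x_4 = 8.5, radius_4 = 2, height_4 = 3.5, pos_x_5 = 6, pos_y_5 = 3.5, pos_z_5 = 6.5, height_5 = 4.5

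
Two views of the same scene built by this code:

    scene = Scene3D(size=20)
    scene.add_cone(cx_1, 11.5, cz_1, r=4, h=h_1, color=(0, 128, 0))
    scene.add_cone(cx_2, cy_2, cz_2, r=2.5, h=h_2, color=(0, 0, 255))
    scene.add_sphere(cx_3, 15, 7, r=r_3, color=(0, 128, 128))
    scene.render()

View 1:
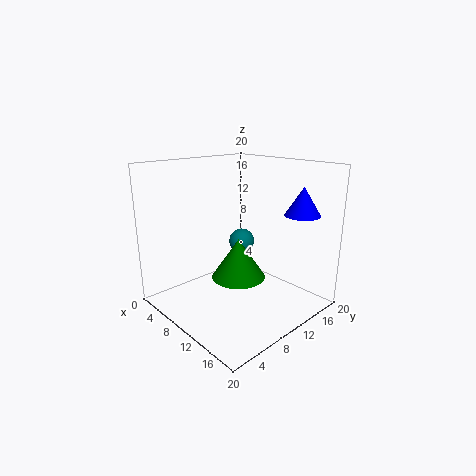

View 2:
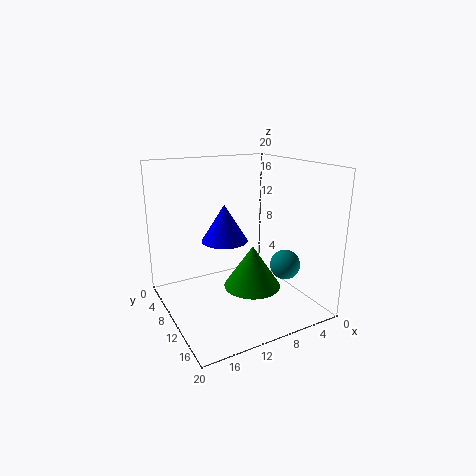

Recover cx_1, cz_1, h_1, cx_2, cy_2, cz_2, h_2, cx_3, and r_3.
cx_1 = 8.5, cz_1 = 3, h_1 = 6, cx_2 = 15.5, cy_2 = 17, cz_2 = 13, h_2 = 4, cx_3 = 5.5, r_3 = 2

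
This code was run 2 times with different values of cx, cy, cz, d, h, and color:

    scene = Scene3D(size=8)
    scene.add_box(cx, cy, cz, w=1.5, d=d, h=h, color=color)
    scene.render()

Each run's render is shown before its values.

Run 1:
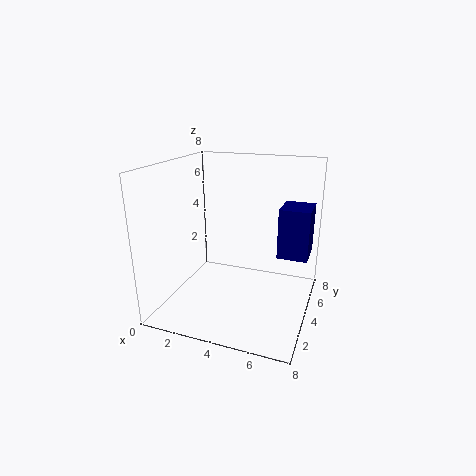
cx = 6.5
cy = 2.75
cz = 3.75
d = 1.75
h = 2.5
color = 'navy'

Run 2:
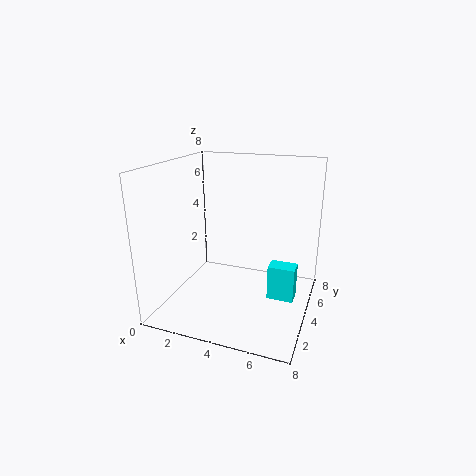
cx = 5.75
cy = 4
cz = 0.5
d = 1
h = 2
color = 'cyan'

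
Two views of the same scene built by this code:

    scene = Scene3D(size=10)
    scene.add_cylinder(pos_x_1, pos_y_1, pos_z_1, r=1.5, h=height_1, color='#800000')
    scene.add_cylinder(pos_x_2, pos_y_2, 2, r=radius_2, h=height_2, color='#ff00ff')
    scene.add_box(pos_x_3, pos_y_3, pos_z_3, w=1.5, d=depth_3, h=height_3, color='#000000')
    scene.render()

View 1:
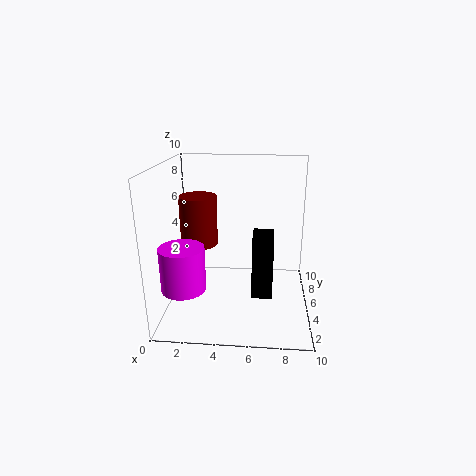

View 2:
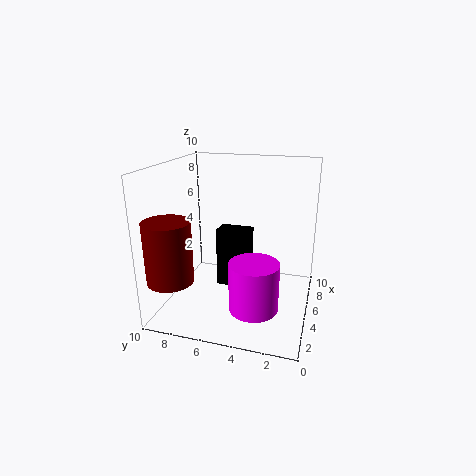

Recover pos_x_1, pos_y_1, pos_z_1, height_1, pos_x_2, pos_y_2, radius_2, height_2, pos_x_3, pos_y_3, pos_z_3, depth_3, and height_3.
pos_x_1 = 1.5, pos_y_1 = 8.5, pos_z_1 = 3, height_1 = 4, pos_x_2 = 1.5, pos_y_2 = 3, radius_2 = 1.5, height_2 = 3, pos_x_3 = 6, pos_y_3 = 4.5, pos_z_3 = 0.5, depth_3 = 2.5, height_3 = 4.5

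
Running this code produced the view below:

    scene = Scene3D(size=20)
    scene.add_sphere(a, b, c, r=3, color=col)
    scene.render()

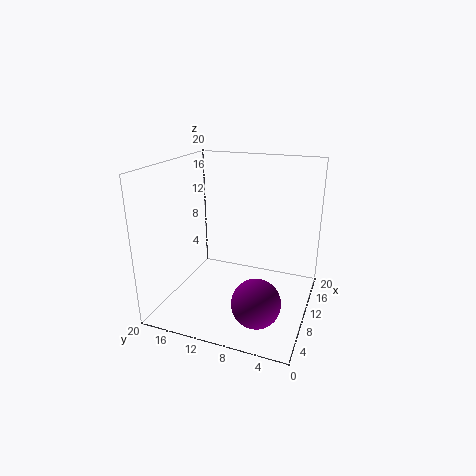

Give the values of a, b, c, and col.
a = 3, b = 5, c = 5, col = 'purple'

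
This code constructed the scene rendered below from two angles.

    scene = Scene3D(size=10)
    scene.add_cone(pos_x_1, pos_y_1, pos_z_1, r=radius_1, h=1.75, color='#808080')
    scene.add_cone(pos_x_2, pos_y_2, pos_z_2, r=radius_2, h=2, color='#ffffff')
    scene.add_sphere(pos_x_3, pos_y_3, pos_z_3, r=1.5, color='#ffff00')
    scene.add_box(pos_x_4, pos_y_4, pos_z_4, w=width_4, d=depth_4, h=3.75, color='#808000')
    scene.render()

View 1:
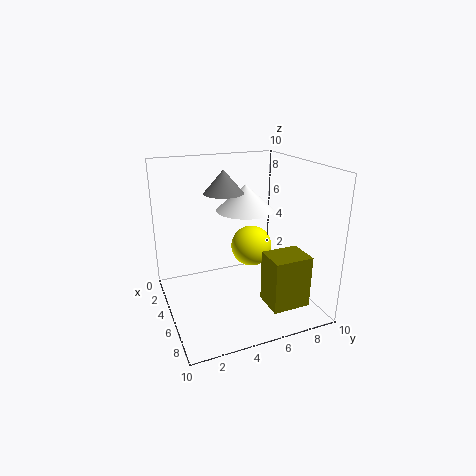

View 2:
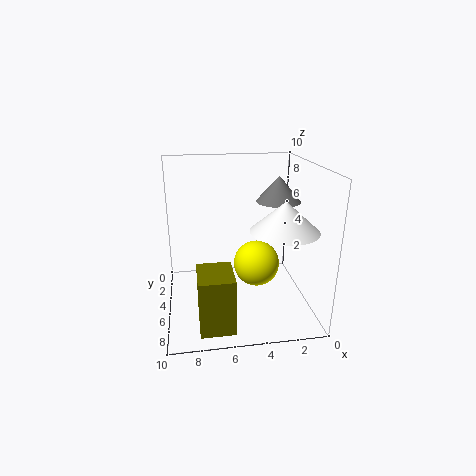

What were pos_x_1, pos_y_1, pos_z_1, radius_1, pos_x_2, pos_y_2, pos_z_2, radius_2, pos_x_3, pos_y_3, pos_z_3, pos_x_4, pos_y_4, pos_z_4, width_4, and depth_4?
pos_x_1 = 2.25; pos_y_1 = 5; pos_z_1 = 7.5; radius_1 = 1.5; pos_x_2 = 2.25; pos_y_2 = 6.75; pos_z_2 = 6; radius_2 = 2.25; pos_x_3 = 4; pos_y_3 = 6.5; pos_z_3 = 3.75; pos_x_4 = 5.75; pos_y_4 = 6.5; pos_z_4 = 0.25; width_4 = 2.25; depth_4 = 2.75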